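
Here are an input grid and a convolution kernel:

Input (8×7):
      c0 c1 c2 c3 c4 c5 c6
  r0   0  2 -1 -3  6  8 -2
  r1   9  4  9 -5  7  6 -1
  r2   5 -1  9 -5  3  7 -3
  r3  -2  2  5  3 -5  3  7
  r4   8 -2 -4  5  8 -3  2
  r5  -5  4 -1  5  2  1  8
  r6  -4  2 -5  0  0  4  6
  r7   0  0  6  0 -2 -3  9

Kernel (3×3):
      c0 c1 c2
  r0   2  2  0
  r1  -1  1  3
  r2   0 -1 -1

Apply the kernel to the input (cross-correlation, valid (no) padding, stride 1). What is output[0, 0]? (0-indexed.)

18

The receptive field on the input at this output position is [0 2 -1 / 9 4 9 / 5 -1 9]. Elementwise product with the kernel and sum: 0·2 + 2·2 + 9·-1 + 4·1 + 9·3 + -1·-1 + 9·-1.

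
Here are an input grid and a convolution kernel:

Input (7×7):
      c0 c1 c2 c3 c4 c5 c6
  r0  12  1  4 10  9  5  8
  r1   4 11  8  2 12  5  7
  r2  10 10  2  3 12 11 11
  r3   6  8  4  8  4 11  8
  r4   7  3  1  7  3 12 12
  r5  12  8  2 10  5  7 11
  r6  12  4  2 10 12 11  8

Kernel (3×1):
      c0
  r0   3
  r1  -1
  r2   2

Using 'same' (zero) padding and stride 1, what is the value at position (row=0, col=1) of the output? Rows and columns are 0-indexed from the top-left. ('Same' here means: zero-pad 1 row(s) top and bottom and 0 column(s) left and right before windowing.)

The receptive field on the zero-padded input at this output position is [0 / 1 / 11]. Elementwise product with the kernel and sum: 0·3 + 1·-1 + 11·2.

21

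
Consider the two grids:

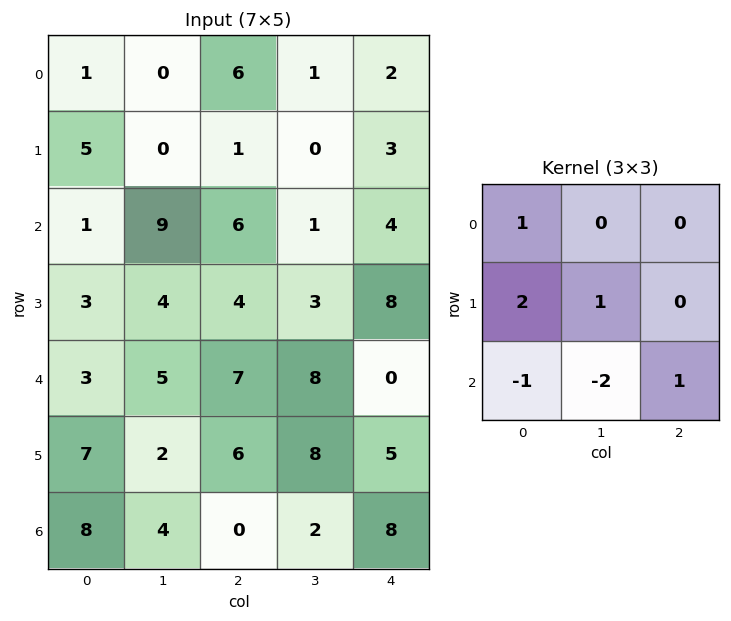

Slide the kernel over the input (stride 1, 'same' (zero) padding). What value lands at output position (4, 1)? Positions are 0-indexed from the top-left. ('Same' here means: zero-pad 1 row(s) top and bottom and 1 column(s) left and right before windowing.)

The receptive field on the zero-padded input at this output position is [3 4 4 / 3 5 7 / 7 2 6]. Elementwise product with the kernel and sum: 3·1 + 3·2 + 5·1 + 7·-1 + 2·-2 + 6·1.

9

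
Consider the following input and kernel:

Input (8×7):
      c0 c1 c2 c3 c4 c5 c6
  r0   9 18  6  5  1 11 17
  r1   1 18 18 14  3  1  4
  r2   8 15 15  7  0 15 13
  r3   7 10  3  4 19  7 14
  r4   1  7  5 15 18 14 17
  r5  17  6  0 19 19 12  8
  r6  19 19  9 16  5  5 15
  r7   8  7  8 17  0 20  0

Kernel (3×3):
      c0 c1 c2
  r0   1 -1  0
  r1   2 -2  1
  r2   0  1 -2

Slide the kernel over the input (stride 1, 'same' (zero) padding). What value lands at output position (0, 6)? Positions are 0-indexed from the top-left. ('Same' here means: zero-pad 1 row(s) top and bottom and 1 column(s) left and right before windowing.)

-8

The receptive field on the zero-padded input at this output position is [0 0 0 / 11 17 0 / 1 4 0]. Elementwise product with the kernel and sum: 0·1 + 0·-1 + 11·2 + 17·-2 + 0·1 + 4·1 + 0·-2.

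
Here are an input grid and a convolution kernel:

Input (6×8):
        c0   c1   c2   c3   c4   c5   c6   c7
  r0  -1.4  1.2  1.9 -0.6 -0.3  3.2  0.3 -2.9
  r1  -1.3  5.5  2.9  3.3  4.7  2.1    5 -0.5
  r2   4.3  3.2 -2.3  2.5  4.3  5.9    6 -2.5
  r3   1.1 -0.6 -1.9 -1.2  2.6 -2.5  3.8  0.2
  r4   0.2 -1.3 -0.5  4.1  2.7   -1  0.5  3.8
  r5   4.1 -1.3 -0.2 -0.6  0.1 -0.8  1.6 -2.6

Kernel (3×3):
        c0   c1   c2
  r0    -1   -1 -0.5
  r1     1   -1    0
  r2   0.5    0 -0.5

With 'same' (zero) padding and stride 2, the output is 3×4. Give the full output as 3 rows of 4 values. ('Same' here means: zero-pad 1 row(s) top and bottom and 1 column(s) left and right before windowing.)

Output[0,0]: The receptive field on the zero-padded input at this output position is [0 0 0 / 0 -1.4 1.2 / 0 -1.3 5.5]. Elementwise product with the kernel and sum: 0·-1 + 0·-1 + 0·-0.5 + 0·1 + -1.4·-1 + 0·0.5 + 5.5·-0.5.

-1.35 0.4 0.3 4.2
-5.45 -4.25 -10.2 -8.3
-0.35 1.95 1.35 -2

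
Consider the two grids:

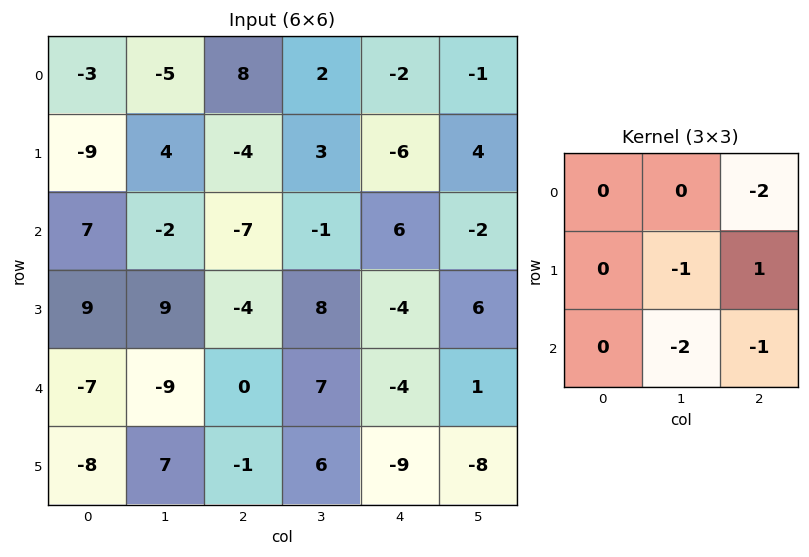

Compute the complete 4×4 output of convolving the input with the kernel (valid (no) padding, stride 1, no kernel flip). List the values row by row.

-13 18 -9 2
-11 0 7 -14
19 7 -34 21
4 -13 -6 19

Output[0,0]: The receptive field on the input at this output position is [-3 -5 8 / -9 4 -4 / 7 -2 -7]. Elementwise product with the kernel and sum: 8·-2 + 4·-1 + -4·1 + -2·-2 + -7·-1.
Output[0,1]: The receptive field on the input at this output position is [-5 8 2 / 4 -4 3 / -2 -7 -1]. Elementwise product with the kernel and sum: 2·-2 + -4·-1 + 3·1 + -7·-2 + -1·-1.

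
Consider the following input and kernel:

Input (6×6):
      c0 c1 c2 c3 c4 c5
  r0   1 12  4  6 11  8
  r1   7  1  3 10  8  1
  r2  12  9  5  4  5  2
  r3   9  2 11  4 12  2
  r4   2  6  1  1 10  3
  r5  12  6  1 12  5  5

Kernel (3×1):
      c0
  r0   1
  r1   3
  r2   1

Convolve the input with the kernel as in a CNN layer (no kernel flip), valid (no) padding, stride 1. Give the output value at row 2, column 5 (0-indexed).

11

The receptive field on the input at this output position is [2 / 2 / 3]. Elementwise product with the kernel and sum: 2·1 + 2·3 + 3·1.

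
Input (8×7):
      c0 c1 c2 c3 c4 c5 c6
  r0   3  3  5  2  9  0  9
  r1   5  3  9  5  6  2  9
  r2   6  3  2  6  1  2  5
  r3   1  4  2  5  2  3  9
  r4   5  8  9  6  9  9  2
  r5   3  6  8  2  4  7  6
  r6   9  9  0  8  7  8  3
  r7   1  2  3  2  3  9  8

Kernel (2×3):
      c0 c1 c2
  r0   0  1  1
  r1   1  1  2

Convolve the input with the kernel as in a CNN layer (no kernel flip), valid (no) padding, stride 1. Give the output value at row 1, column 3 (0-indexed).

19

The receptive field on the input at this output position is [5 6 2 / 6 1 2]. Elementwise product with the kernel and sum: 6·1 + 2·1 + 6·1 + 1·1 + 2·2.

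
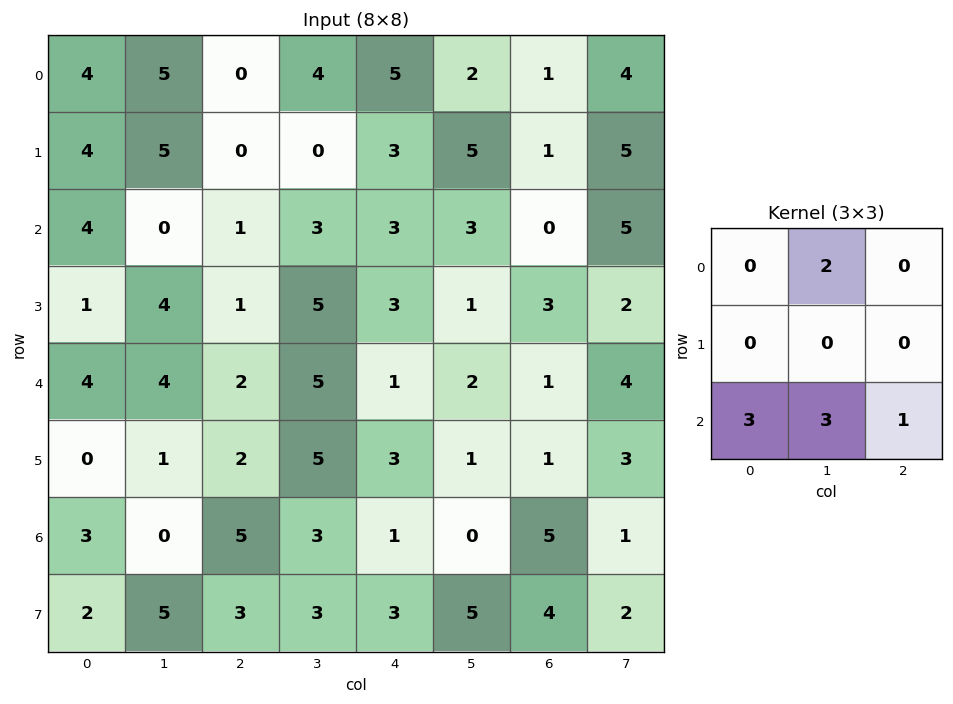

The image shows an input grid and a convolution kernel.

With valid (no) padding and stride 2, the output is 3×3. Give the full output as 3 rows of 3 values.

23 23 22
26 28 16
22 35 12

Output[0,0]: The receptive field on the input at this output position is [4 5 0 / 4 5 0 / 4 0 1]. Elementwise product with the kernel and sum: 5·2 + 4·3 + 0·3 + 1·1.
Output[0,1]: The receptive field on the input at this output position is [0 4 5 / 0 0 3 / 1 3 3]. Elementwise product with the kernel and sum: 4·2 + 1·3 + 3·3 + 3·1.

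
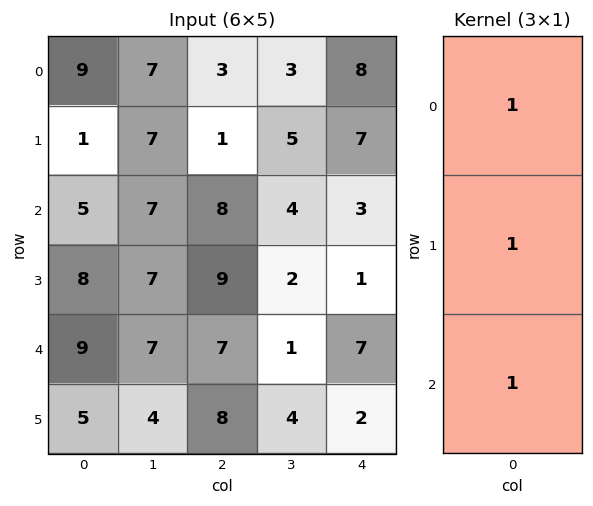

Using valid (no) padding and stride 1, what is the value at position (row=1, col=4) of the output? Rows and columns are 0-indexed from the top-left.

The receptive field on the input at this output position is [7 / 3 / 1]. Elementwise product with the kernel and sum: 7·1 + 3·1 + 1·1.

11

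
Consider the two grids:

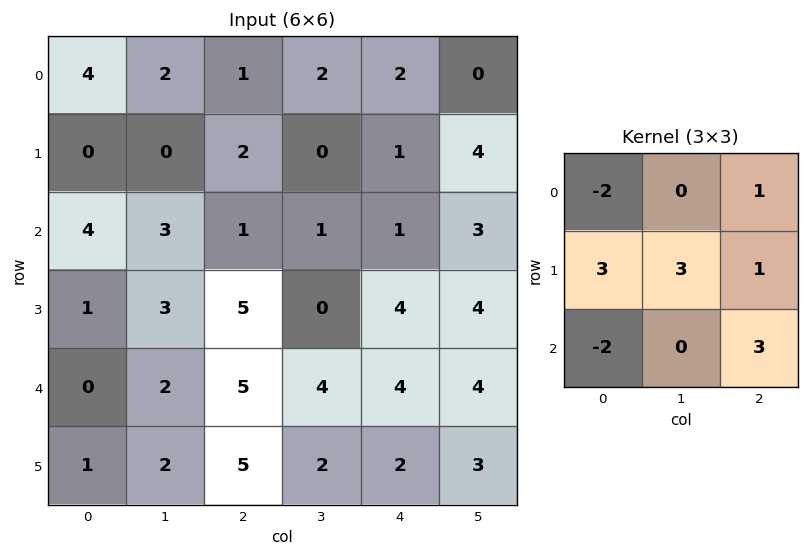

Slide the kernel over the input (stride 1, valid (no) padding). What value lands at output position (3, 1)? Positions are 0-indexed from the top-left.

The receptive field on the input at this output position is [3 5 0 / 2 5 4 / 2 5 2]. Elementwise product with the kernel and sum: 3·-2 + 0·1 + 2·3 + 5·3 + 4·1 + 2·-2 + 2·3.

21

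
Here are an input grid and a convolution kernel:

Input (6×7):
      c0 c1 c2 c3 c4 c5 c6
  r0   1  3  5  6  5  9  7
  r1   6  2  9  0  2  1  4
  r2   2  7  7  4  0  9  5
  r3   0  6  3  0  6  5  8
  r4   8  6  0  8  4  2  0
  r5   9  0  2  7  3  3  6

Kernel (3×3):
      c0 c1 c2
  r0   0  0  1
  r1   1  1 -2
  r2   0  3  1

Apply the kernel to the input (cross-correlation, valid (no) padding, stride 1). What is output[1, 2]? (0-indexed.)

19

The receptive field on the input at this output position is [9 0 2 / 7 4 0 / 3 0 6]. Elementwise product with the kernel and sum: 2·1 + 7·1 + 4·1 + 0·-2 + 0·3 + 6·1.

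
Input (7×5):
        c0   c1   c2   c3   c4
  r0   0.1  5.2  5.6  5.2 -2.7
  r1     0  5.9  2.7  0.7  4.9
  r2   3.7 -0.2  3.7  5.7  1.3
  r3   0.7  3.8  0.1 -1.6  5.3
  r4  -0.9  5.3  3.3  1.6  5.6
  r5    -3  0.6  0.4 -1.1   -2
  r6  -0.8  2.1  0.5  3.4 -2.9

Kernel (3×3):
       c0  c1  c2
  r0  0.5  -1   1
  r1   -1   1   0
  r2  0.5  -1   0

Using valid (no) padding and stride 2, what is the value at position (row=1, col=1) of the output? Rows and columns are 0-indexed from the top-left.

-4.2

The receptive field on the input at this output position is [3.7 5.7 1.3 / 0.1 -1.6 5.3 / 3.3 1.6 5.6]. Elementwise product with the kernel and sum: 3.7·0.5 + 5.7·-1 + 1.3·1 + 0.1·-1 + -1.6·1 + 3.3·0.5 + 1.6·-1.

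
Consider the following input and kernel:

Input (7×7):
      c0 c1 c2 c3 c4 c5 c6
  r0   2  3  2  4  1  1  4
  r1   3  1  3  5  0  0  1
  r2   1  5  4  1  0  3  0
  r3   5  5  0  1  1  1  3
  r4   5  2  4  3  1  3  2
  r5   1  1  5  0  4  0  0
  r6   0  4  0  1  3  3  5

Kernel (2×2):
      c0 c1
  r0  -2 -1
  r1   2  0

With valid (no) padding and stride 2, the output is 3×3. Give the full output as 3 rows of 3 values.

-1 -2 -3
3 -9 -1
-10 -1 3

Output[0,0]: The receptive field on the input at this output position is [2 3 / 3 1]. Elementwise product with the kernel and sum: 2·-2 + 3·-1 + 3·2.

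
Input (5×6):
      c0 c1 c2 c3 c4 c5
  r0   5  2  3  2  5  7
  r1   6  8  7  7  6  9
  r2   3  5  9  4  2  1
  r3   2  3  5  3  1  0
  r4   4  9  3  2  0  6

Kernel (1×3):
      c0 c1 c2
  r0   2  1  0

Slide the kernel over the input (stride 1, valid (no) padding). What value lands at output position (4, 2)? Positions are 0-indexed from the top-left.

The receptive field on the input at this output position is [3 2 0]. Elementwise product with the kernel and sum: 3·2 + 2·1.

8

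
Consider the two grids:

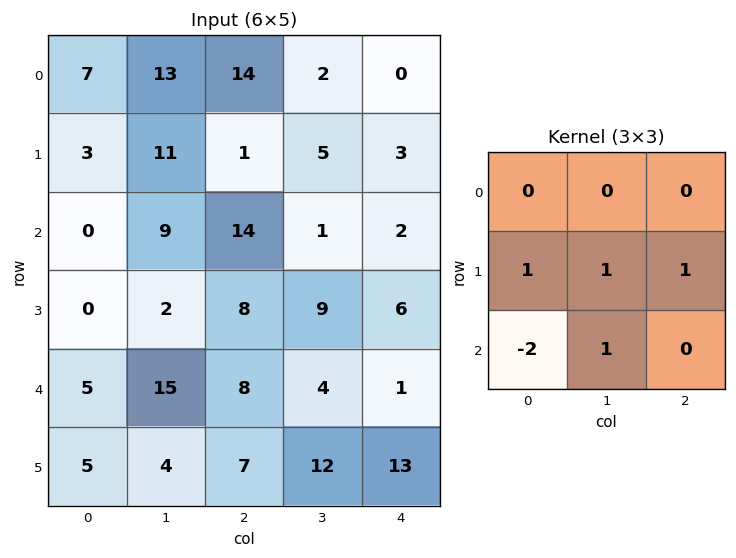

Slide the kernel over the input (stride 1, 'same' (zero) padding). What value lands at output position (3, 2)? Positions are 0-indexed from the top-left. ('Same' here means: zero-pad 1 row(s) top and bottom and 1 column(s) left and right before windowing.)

-3

The receptive field on the zero-padded input at this output position is [9 14 1 / 2 8 9 / 15 8 4]. Elementwise product with the kernel and sum: 2·1 + 8·1 + 9·1 + 15·-2 + 8·1.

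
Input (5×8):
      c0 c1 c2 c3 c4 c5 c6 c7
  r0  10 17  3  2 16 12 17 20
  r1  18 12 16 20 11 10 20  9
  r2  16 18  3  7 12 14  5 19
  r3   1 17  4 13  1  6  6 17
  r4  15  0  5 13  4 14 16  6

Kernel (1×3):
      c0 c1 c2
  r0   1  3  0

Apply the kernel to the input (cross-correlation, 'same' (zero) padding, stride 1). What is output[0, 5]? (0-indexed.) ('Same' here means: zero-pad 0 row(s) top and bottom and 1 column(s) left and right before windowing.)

The receptive field on the zero-padded input at this output position is [16 12 17]. Elementwise product with the kernel and sum: 16·1 + 12·3.

52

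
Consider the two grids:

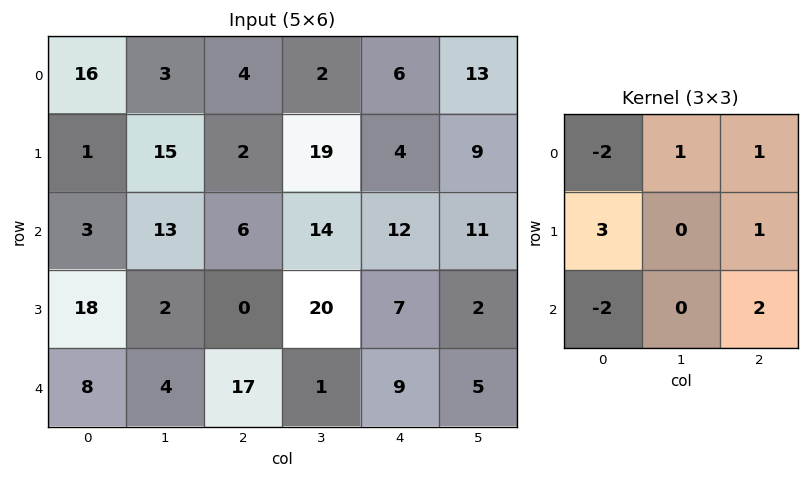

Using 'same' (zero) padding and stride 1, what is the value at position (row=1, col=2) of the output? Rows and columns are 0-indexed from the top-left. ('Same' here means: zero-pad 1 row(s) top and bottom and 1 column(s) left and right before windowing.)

66

The receptive field on the zero-padded input at this output position is [3 4 2 / 15 2 19 / 13 6 14]. Elementwise product with the kernel and sum: 3·-2 + 4·1 + 2·1 + 15·3 + 19·1 + 13·-2 + 14·2.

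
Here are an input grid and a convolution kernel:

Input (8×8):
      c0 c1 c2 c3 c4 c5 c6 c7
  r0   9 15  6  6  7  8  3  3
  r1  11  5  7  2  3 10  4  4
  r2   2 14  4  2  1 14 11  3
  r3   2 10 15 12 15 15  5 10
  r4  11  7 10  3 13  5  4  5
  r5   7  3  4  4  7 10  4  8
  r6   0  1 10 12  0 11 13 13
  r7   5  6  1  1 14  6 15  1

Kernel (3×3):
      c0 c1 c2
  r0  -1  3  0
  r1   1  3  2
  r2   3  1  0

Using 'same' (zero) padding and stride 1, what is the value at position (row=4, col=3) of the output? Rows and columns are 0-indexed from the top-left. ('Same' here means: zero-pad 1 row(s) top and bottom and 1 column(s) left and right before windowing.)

The receptive field on the zero-padded input at this output position is [15 12 15 / 10 3 13 / 4 4 7]. Elementwise product with the kernel and sum: 15·-1 + 12·3 + 10·1 + 3·3 + 13·2 + 4·3 + 4·1.

82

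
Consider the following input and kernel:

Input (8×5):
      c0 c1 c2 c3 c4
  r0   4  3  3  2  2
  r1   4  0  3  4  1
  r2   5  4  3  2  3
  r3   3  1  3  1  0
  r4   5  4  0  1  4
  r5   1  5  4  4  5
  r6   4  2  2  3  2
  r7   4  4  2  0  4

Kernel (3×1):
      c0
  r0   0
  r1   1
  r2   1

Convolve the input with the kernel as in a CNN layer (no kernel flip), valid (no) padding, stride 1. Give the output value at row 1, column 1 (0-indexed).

The receptive field on the input at this output position is [0 / 4 / 1]. Elementwise product with the kernel and sum: 4·1 + 1·1.

5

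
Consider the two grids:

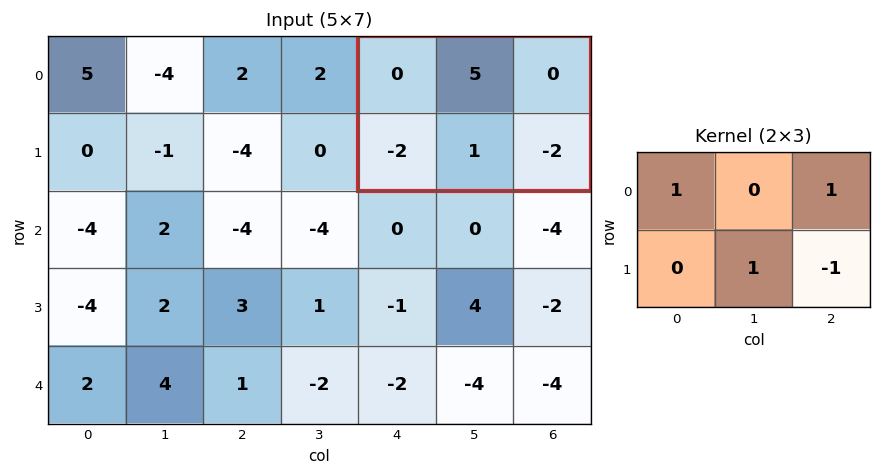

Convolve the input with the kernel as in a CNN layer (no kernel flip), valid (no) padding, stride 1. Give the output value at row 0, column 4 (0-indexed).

3

The receptive field on the input at this output position is [0 5 0 / -2 1 -2]. Elementwise product with the kernel and sum: 0·1 + 0·1 + 1·1 + -2·-1.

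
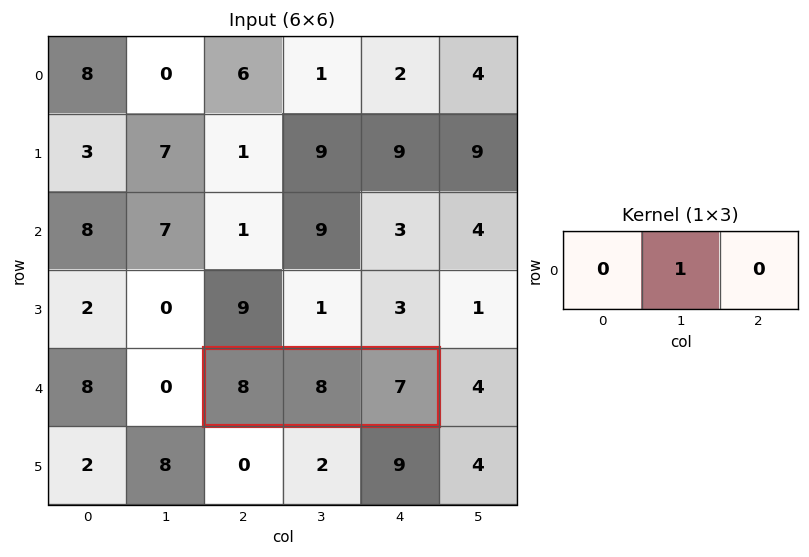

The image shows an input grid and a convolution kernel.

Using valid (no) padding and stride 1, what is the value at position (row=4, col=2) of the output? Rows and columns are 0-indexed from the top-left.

8

The receptive field on the input at this output position is [8 8 7]. Elementwise product with the kernel and sum: 8·1.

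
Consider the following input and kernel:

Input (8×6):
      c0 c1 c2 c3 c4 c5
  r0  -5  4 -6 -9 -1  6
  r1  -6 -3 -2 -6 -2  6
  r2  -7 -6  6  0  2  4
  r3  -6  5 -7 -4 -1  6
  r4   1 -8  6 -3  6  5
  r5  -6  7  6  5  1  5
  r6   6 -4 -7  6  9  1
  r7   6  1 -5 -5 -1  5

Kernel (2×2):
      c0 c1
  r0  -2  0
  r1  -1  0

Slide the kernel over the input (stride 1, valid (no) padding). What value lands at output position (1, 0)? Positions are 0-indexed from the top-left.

The receptive field on the input at this output position is [-6 -3 / -7 -6]. Elementwise product with the kernel and sum: -6·-2 + -7·-1.

19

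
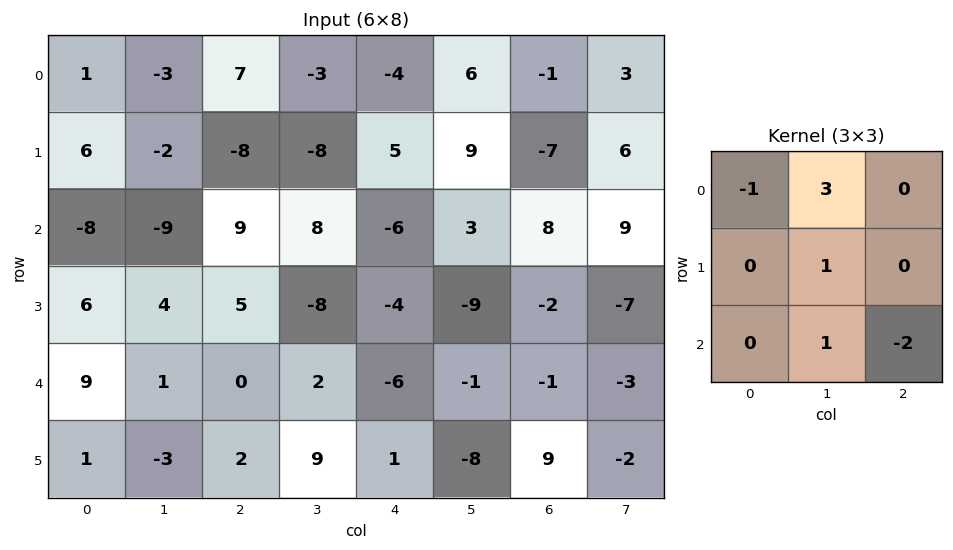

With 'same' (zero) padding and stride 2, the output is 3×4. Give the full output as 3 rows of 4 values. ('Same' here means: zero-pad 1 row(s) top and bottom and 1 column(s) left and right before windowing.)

Output[0,0]: The receptive field on the zero-padded input at this output position is [0 0 0 / 0 1 -3 / 0 6 -2]. Elementwise product with the kernel and sum: 0·-1 + 0·3 + 1·1 + 6·1 + -2·-2.

11 15 -17 -20
8 8 31 -10
34 -5 7 15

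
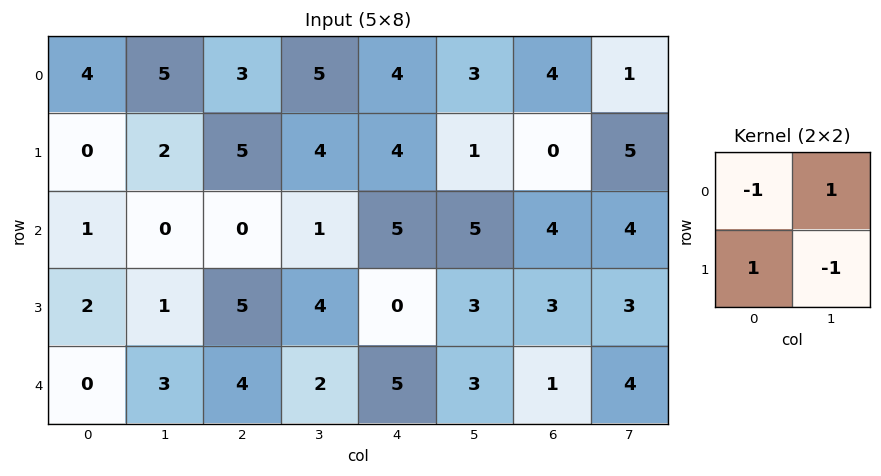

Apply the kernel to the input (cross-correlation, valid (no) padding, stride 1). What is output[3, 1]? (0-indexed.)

3

The receptive field on the input at this output position is [1 5 / 3 4]. Elementwise product with the kernel and sum: 1·-1 + 5·1 + 3·1 + 4·-1.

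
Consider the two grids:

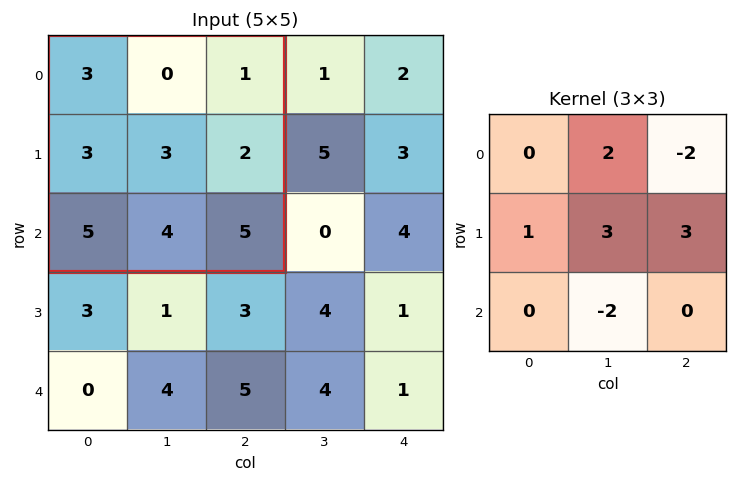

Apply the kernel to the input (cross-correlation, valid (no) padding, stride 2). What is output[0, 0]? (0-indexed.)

8

The receptive field on the input at this output position is [3 0 1 / 3 3 2 / 5 4 5]. Elementwise product with the kernel and sum: 0·2 + 1·-2 + 3·1 + 3·3 + 2·3 + 4·-2.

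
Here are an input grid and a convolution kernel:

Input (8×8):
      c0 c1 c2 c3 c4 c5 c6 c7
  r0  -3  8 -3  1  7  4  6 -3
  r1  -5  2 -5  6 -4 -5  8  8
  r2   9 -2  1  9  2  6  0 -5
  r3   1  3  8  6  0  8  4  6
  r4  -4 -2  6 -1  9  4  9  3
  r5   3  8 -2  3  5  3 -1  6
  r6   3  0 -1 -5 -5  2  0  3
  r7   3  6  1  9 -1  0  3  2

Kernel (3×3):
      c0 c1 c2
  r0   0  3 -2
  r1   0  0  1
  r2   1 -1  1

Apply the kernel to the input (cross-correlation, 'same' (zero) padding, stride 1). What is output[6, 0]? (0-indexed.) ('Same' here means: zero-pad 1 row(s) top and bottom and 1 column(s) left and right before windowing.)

-4

The receptive field on the zero-padded input at this output position is [0 3 8 / 0 3 0 / 0 3 6]. Elementwise product with the kernel and sum: 3·3 + 8·-2 + 0·1 + 0·1 + 3·-1 + 6·1.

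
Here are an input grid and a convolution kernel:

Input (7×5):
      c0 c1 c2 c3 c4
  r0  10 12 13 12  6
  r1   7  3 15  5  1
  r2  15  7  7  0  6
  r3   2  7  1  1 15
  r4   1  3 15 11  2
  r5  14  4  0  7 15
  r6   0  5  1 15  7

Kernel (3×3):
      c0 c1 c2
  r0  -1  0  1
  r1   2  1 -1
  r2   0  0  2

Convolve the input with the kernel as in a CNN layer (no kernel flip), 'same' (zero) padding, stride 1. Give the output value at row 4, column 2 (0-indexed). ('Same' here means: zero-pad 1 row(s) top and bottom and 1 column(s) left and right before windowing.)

18

The receptive field on the zero-padded input at this output position is [7 1 1 / 3 15 11 / 4 0 7]. Elementwise product with the kernel and sum: 7·-1 + 1·1 + 3·2 + 15·1 + 11·-1 + 7·2.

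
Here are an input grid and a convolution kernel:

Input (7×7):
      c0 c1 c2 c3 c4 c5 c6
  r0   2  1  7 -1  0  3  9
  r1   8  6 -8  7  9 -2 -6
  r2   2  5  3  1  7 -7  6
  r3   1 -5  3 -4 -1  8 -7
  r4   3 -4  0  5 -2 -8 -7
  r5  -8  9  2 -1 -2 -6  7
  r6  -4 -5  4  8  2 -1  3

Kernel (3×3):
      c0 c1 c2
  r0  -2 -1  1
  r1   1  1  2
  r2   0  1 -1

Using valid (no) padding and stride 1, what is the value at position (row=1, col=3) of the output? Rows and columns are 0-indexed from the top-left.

The receptive field on the input at this output position is [7 9 -2 / 1 7 -7 / -4 -1 8]. Elementwise product with the kernel and sum: 7·-2 + 9·-1 + -2·1 + 1·1 + 7·1 + -7·2 + -1·1 + 8·-1.

-40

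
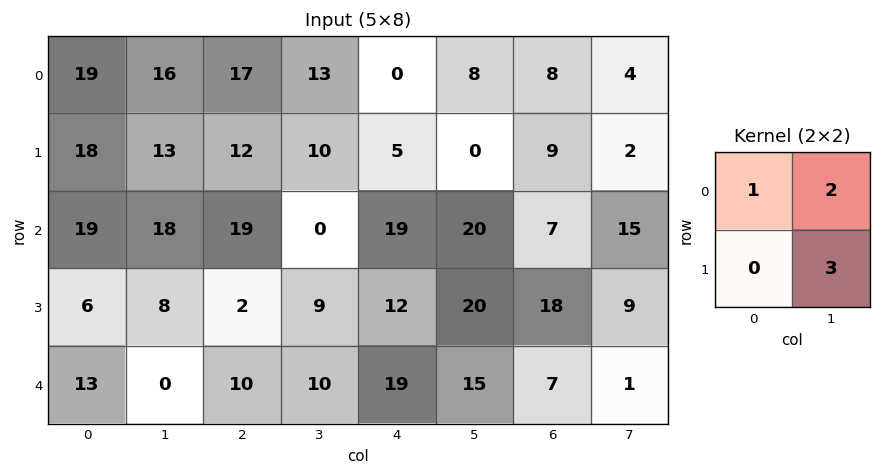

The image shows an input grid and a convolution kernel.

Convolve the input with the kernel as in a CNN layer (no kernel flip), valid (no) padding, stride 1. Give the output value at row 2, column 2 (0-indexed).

46

The receptive field on the input at this output position is [19 0 / 2 9]. Elementwise product with the kernel and sum: 19·1 + 0·2 + 9·3.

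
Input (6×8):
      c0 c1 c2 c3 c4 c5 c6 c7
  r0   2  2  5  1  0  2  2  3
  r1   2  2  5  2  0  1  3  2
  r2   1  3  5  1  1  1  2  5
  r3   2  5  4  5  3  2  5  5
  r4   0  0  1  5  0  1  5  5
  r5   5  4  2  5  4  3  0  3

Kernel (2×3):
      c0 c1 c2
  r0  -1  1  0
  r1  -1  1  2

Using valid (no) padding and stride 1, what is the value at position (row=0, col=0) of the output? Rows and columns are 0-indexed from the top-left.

10

The receptive field on the input at this output position is [2 2 5 / 2 2 5]. Elementwise product with the kernel and sum: 2·-1 + 2·1 + 2·-1 + 2·1 + 5·2.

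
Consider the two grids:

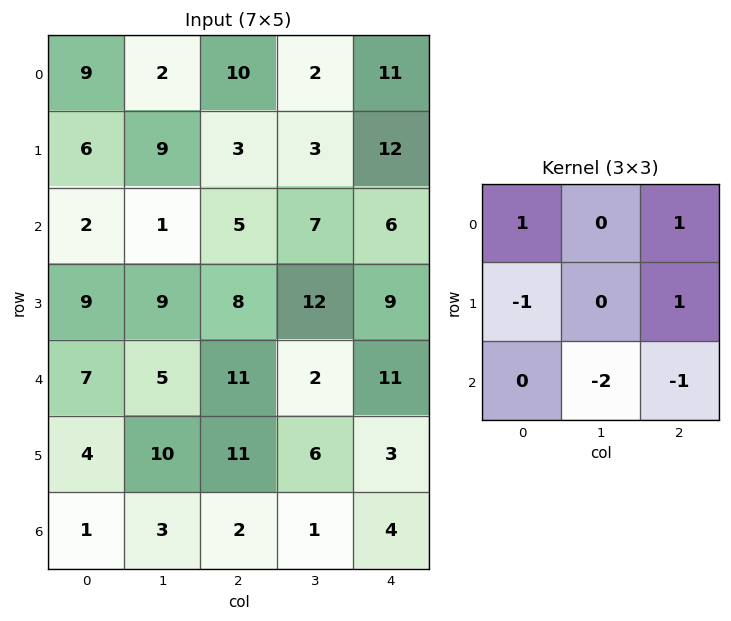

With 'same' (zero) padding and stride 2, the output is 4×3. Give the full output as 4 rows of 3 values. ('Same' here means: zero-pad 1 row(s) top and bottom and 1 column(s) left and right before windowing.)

Output[0,0]: The receptive field on the zero-padded input at this output position is [0 0 0 / 0 9 2 / 0 6 9]. Elementwise product with the kernel and sum: 0·1 + 0·1 + 0·-1 + 2·1 + 6·-2 + 9·-1.
Output[0,1]: The receptive field on the zero-padded input at this output position is [0 0 0 / 2 10 2 / 9 3 3]. Elementwise product with the kernel and sum: 0·1 + 0·1 + 2·-1 + 2·1 + 3·-2 + 3·-1.

-19 -9 -26
-17 -10 -22
-4 -10 4
13 14 5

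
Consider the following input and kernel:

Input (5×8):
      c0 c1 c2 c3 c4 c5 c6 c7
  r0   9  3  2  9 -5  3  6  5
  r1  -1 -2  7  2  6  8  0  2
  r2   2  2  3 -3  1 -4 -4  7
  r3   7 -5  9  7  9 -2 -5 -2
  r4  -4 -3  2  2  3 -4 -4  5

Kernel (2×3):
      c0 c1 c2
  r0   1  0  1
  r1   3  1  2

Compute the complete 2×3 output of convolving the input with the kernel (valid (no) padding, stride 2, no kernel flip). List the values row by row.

20 32 27
39 56 12

Output[0,0]: The receptive field on the input at this output position is [9 3 2 / -1 -2 7]. Elementwise product with the kernel and sum: 9·1 + 2·1 + -1·3 + -2·1 + 7·2.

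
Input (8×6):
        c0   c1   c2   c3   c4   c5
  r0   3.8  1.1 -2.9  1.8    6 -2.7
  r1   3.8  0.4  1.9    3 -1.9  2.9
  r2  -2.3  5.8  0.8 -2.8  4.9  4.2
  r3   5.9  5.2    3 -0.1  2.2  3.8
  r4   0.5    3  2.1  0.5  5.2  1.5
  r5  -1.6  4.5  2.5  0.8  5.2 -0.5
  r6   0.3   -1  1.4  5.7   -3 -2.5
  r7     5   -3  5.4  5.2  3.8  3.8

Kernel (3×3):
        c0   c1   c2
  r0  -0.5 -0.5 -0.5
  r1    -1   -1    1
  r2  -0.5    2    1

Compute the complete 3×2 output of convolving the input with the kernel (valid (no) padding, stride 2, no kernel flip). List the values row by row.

Output[0,0]: The receptive field on the input at this output position is [3.8 1.1 -2.9 / 3.8 0.4 1.9 / -2.3 5.8 0.8]. Elementwise product with the kernel and sum: 3.8·-0.5 + 1.1·-0.5 + -2.9·-0.5 + 3.8·-1 + 0.4·-1 + 1.9·1 + -2.3·-0.5 + 5.8·2 + 0.8·1.
Output[0,1]: The receptive field on the input at this output position is [-2.9 1.8 6 / 1.9 3 -1.9 / 0.8 -2.8 4.9]. Elementwise product with the kernel and sum: -2.9·-0.5 + 1.8·-0.5 + 6·-0.5 + 1.9·-1 + 3·-1 + -1.9·1 + 0.8·-0.5 + -2.8·2 + 4.9·1.

10.25 -10.35
-2.4 3
-3.95 5.7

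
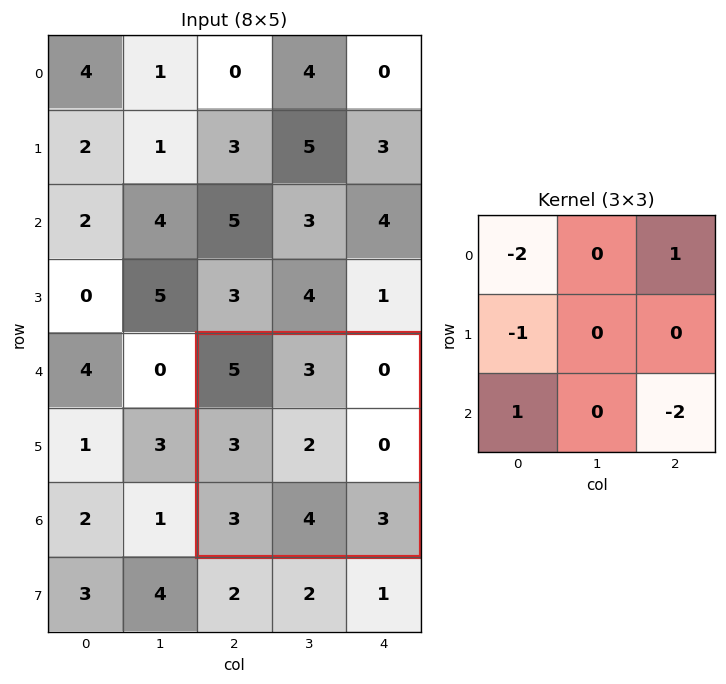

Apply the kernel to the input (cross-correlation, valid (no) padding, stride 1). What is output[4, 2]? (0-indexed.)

-16

The receptive field on the input at this output position is [5 3 0 / 3 2 0 / 3 4 3]. Elementwise product with the kernel and sum: 5·-2 + 0·1 + 3·-1 + 3·1 + 3·-2.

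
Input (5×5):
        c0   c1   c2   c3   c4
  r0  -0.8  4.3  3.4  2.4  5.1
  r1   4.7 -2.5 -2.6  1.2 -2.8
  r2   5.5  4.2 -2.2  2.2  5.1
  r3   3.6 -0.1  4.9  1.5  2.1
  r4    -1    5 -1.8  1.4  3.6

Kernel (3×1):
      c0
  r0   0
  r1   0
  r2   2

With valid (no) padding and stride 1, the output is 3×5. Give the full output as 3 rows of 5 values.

Output[0,0]: The receptive field on the input at this output position is [-0.8 / 4.7 / 5.5]. Elementwise product with the kernel and sum: 5.5·2.
Output[0,1]: The receptive field on the input at this output position is [4.3 / -2.5 / 4.2]. Elementwise product with the kernel and sum: 4.2·2.

11 8.4 -4.4 4.4 10.2
7.2 -0.2 9.8 3 4.2
-2 10 -3.6 2.8 7.2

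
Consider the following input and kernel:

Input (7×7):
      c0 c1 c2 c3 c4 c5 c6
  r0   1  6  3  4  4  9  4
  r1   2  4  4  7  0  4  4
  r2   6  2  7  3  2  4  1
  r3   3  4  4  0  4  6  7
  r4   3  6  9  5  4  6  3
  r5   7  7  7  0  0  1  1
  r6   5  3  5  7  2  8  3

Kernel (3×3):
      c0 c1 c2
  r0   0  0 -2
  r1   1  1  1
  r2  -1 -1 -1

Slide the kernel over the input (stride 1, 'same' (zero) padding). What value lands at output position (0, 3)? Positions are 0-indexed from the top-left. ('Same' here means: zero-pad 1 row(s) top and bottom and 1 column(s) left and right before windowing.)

The receptive field on the zero-padded input at this output position is [0 0 0 / 3 4 4 / 4 7 0]. Elementwise product with the kernel and sum: 0·-2 + 3·1 + 4·1 + 4·1 + 4·-1 + 7·-1 + 0·-1.

0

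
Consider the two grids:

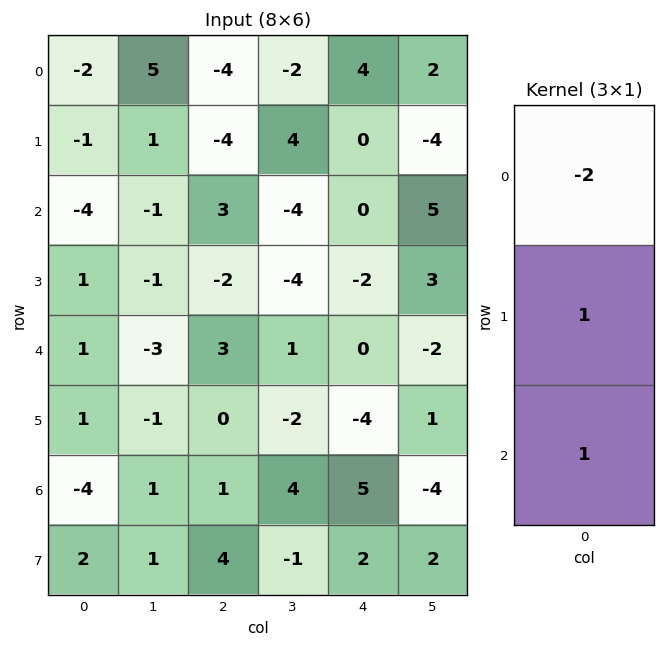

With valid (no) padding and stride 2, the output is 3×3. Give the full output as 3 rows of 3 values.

-1 7 -8
10 -5 -2
-5 -5 1

Output[0,0]: The receptive field on the input at this output position is [-2 / -1 / -4]. Elementwise product with the kernel and sum: -2·-2 + -1·1 + -4·1.
Output[0,1]: The receptive field on the input at this output position is [-4 / -4 / 3]. Elementwise product with the kernel and sum: -4·-2 + -4·1 + 3·1.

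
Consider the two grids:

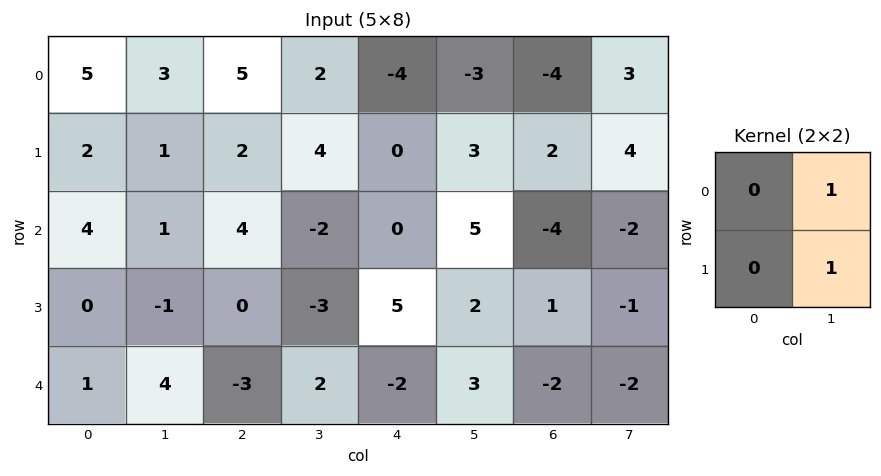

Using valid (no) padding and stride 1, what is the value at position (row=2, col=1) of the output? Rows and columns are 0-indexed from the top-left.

The receptive field on the input at this output position is [1 4 / -1 0]. Elementwise product with the kernel and sum: 4·1 + 0·1.

4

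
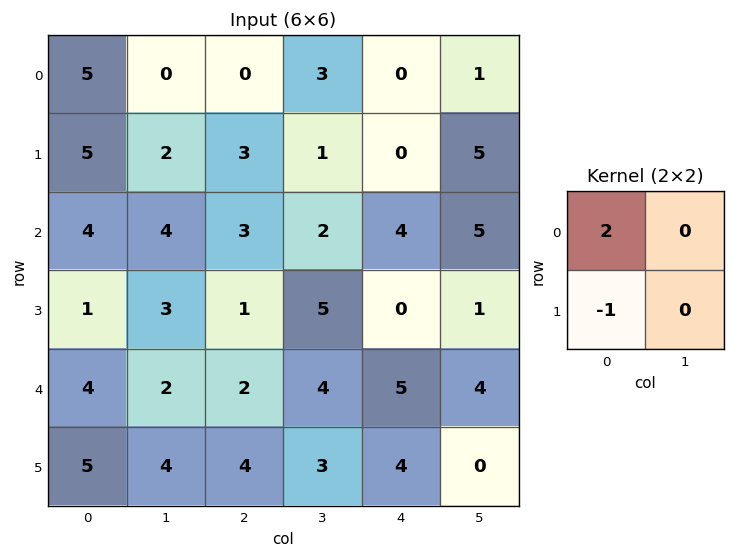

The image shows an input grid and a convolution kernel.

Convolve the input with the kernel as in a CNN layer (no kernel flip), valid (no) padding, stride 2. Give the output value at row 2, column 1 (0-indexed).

The receptive field on the input at this output position is [2 4 / 4 3]. Elementwise product with the kernel and sum: 2·2 + 4·-1.

0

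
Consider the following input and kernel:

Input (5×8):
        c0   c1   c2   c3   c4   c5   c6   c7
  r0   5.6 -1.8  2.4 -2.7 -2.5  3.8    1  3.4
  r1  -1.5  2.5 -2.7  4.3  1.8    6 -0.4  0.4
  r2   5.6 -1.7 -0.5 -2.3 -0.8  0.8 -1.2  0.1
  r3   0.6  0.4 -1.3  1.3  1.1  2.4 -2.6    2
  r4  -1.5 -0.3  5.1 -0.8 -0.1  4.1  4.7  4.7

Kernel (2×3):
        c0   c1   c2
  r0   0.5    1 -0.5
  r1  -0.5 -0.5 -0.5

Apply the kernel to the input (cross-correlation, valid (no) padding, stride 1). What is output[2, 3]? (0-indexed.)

-4.75

The receptive field on the input at this output position is [-2.3 -0.8 0.8 / 1.3 1.1 2.4]. Elementwise product with the kernel and sum: -2.3·0.5 + -0.8·1 + 0.8·-0.5 + 1.3·-0.5 + 1.1·-0.5 + 2.4·-0.5.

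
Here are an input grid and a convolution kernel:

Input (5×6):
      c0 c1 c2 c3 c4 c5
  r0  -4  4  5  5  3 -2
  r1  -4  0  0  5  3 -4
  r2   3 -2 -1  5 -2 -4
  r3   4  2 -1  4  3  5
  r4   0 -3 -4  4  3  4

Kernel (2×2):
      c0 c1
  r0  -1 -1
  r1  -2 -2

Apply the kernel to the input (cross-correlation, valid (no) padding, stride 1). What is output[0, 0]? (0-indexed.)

8

The receptive field on the input at this output position is [-4 4 / -4 0]. Elementwise product with the kernel and sum: -4·-1 + 4·-1 + -4·-2 + 0·-2.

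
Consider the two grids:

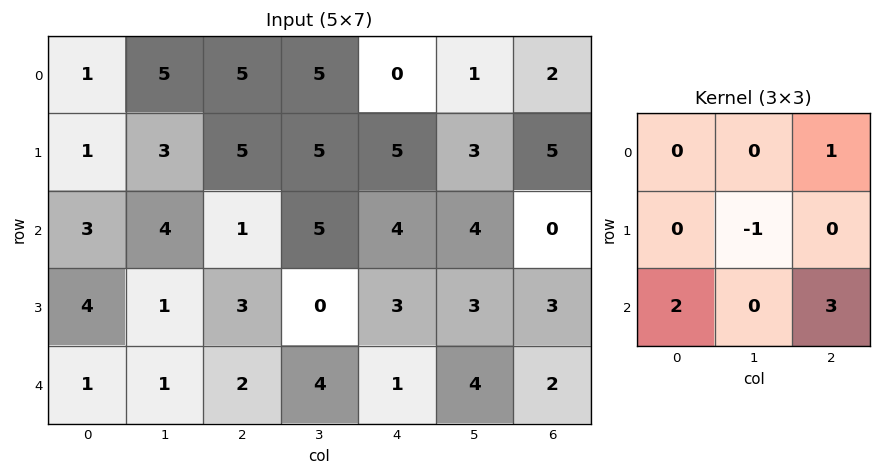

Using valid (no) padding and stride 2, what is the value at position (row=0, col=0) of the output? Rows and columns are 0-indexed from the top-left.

11

The receptive field on the input at this output position is [1 5 5 / 1 3 5 / 3 4 1]. Elementwise product with the kernel and sum: 5·1 + 3·-1 + 3·2 + 1·3.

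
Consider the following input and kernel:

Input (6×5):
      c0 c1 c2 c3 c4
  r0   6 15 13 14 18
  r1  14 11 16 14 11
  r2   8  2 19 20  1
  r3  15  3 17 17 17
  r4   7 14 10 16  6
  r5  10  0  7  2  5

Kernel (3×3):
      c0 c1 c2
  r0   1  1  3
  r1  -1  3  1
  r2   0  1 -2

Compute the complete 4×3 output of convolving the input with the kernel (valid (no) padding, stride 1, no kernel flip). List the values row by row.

Output[0,0]: The receptive field on the input at this output position is [6 15 13 / 14 11 16 / 8 2 19]. Elementwise product with the kernel and sum: 6·1 + 15·1 + 13·3 + 14·-1 + 11·3 + 16·1 + 2·1 + 19·-2.

59 100 136
59 127 88
72 124 97
100 106 121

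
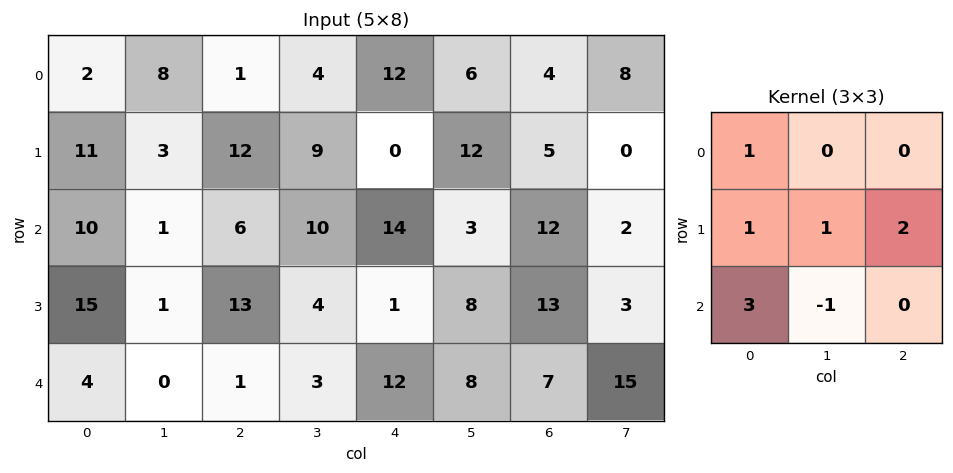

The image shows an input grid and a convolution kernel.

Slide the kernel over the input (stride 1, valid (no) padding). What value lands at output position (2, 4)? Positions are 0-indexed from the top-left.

77

The receptive field on the input at this output position is [14 3 12 / 1 8 13 / 12 8 7]. Elementwise product with the kernel and sum: 14·1 + 1·1 + 8·1 + 13·2 + 12·3 + 8·-1.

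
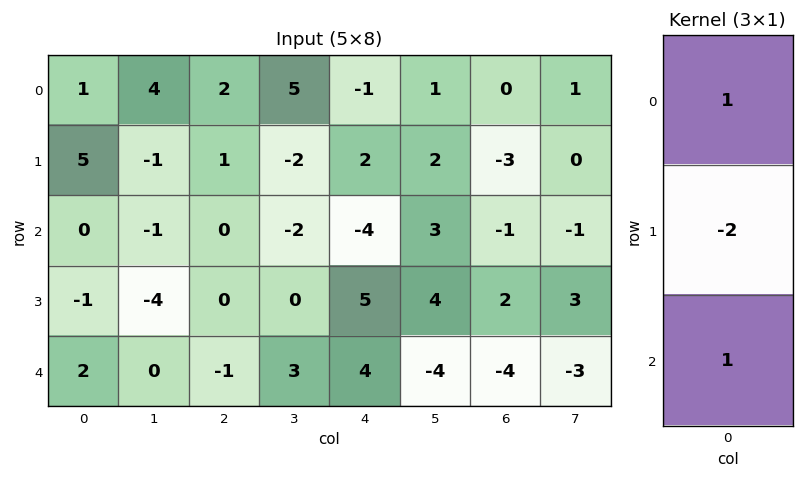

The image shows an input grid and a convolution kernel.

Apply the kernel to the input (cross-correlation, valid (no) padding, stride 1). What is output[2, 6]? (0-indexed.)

-9

The receptive field on the input at this output position is [-1 / 2 / -4]. Elementwise product with the kernel and sum: -1·1 + 2·-2 + -4·1.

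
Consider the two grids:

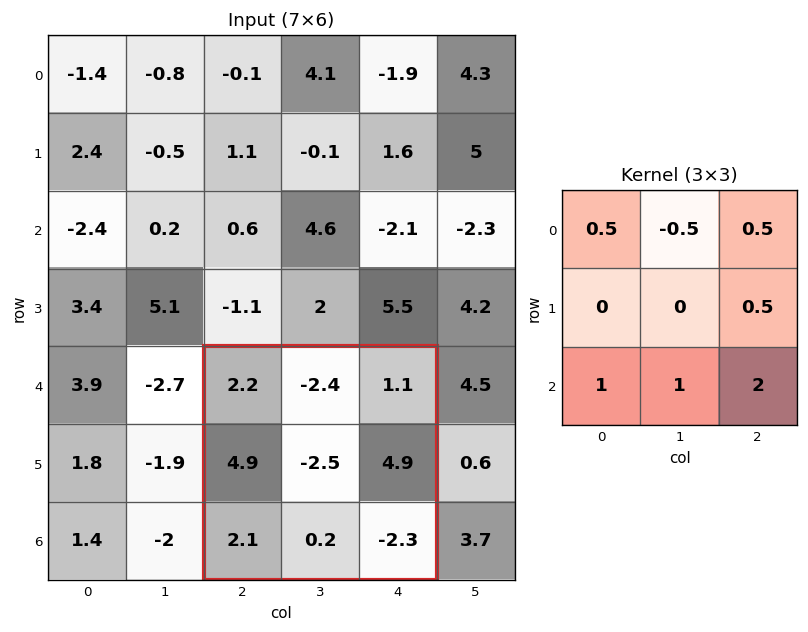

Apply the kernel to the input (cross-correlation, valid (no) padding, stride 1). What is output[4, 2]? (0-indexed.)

3

The receptive field on the input at this output position is [2.2 -2.4 1.1 / 4.9 -2.5 4.9 / 2.1 0.2 -2.3]. Elementwise product with the kernel and sum: 2.2·0.5 + -2.4·-0.5 + 1.1·0.5 + 4.9·0.5 + 2.1·1 + 0.2·1 + -2.3·2.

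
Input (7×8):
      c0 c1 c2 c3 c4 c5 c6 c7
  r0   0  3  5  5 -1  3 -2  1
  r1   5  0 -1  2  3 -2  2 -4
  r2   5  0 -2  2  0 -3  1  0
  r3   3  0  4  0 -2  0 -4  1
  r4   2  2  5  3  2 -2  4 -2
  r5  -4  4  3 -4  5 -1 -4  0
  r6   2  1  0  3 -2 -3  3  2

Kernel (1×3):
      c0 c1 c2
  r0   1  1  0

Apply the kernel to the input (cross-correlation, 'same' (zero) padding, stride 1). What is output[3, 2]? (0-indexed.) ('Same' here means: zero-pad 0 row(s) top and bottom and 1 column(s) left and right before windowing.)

The receptive field on the zero-padded input at this output position is [0 4 0]. Elementwise product with the kernel and sum: 0·1 + 4·1.

4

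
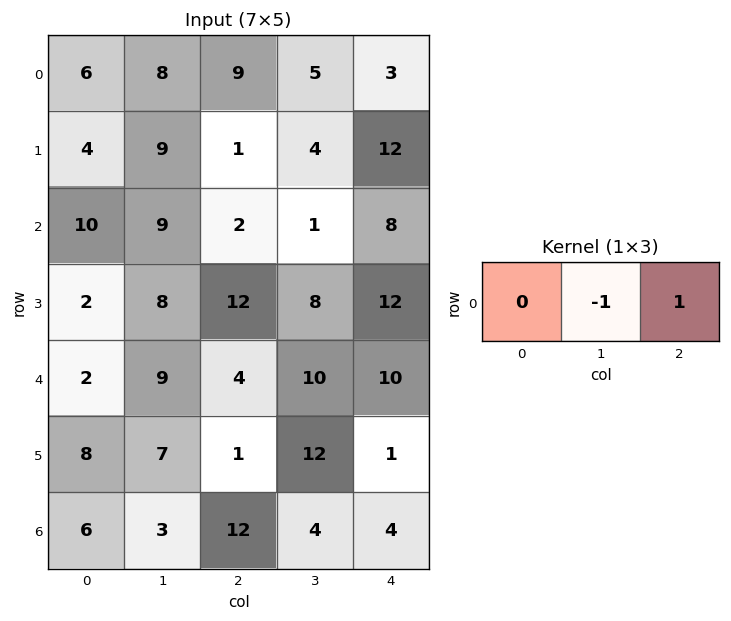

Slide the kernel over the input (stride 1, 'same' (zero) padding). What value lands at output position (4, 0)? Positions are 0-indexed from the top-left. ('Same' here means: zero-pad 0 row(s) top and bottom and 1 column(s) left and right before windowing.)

The receptive field on the zero-padded input at this output position is [0 2 9]. Elementwise product with the kernel and sum: 2·-1 + 9·1.

7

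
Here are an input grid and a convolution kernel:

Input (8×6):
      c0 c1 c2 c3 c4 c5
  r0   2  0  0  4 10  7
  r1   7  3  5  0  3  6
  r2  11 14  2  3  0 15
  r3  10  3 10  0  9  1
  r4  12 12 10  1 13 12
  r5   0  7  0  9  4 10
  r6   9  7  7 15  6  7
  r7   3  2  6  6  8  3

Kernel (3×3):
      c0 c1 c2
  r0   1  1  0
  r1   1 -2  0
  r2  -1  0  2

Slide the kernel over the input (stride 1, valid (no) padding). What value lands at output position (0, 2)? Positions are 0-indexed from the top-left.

The receptive field on the input at this output position is [0 4 10 / 5 0 3 / 2 3 0]. Elementwise product with the kernel and sum: 0·1 + 4·1 + 5·1 + 0·-2 + 2·-1 + 0·2.

7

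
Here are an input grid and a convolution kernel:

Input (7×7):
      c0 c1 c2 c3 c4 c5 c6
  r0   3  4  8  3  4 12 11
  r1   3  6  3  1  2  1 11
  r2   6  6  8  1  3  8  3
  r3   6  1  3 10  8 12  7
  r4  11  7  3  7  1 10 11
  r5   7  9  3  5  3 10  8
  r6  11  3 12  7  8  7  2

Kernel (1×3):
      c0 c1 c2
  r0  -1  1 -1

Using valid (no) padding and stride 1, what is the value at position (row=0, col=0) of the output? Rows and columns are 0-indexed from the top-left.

-7

The receptive field on the input at this output position is [3 4 8]. Elementwise product with the kernel and sum: 3·-1 + 4·1 + 8·-1.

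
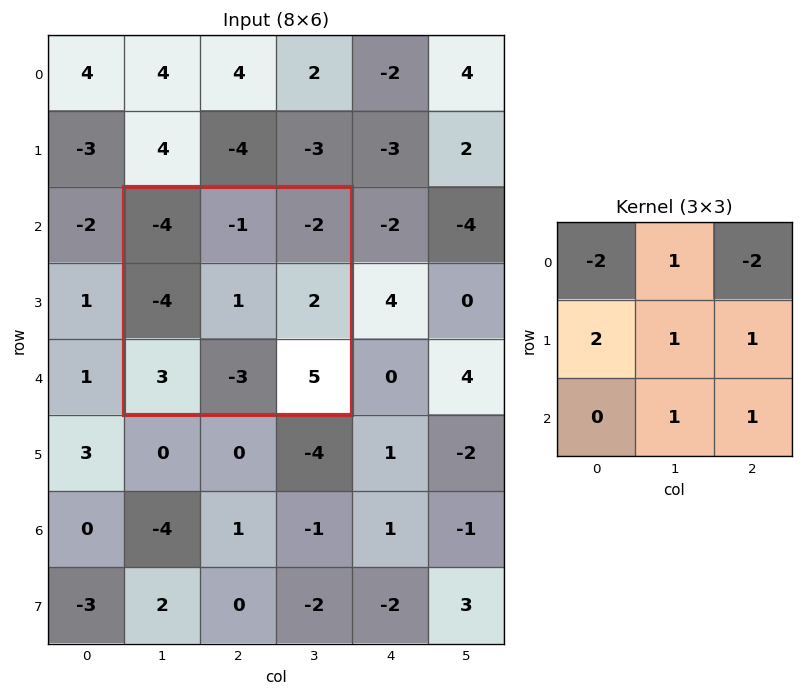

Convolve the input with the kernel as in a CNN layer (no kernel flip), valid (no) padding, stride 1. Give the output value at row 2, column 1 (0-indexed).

The receptive field on the input at this output position is [-4 -1 -2 / -4 1 2 / 3 -3 5]. Elementwise product with the kernel and sum: -4·-2 + -1·1 + -2·-2 + -4·2 + 1·1 + 2·1 + -3·1 + 5·1.

8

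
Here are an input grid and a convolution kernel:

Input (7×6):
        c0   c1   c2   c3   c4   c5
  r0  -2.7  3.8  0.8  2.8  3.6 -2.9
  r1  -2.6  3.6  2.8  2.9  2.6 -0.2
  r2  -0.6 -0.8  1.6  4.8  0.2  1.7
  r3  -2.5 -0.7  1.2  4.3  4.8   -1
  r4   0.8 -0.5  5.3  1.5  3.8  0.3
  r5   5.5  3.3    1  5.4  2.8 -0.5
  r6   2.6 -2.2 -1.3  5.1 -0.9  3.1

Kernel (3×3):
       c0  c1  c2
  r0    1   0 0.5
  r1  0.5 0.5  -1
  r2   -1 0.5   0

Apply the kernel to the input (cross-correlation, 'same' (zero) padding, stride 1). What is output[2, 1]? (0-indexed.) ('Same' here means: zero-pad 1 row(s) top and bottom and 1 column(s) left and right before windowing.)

-1.35

The receptive field on the zero-padded input at this output position is [-2.6 3.6 2.8 / -0.6 -0.8 1.6 / -2.5 -0.7 1.2]. Elementwise product with the kernel and sum: -2.6·1 + 2.8·0.5 + -0.6·0.5 + -0.8·0.5 + 1.6·-1 + -2.5·-1 + -0.7·0.5.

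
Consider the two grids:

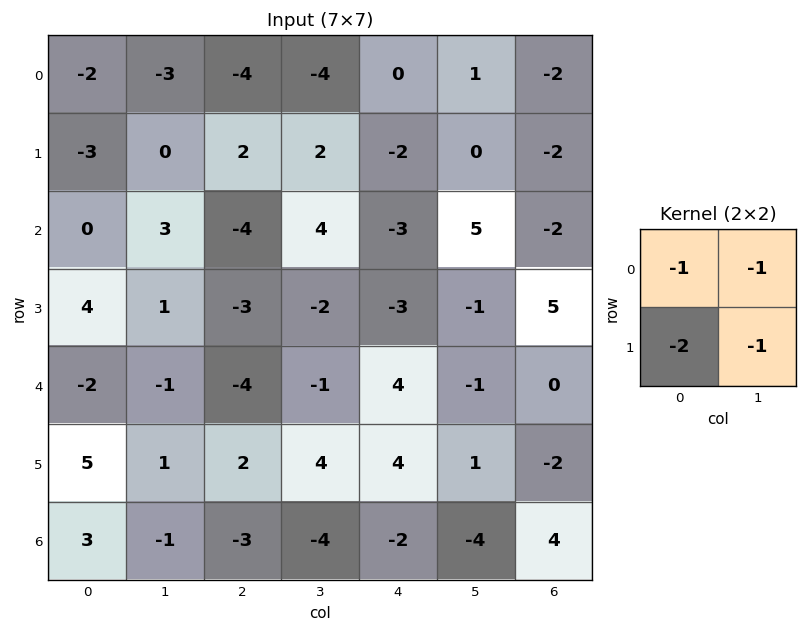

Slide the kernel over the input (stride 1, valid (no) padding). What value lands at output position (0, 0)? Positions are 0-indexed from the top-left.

The receptive field on the input at this output position is [-2 -3 / -3 0]. Elementwise product with the kernel and sum: -2·-1 + -3·-1 + -3·-2 + 0·-1.

11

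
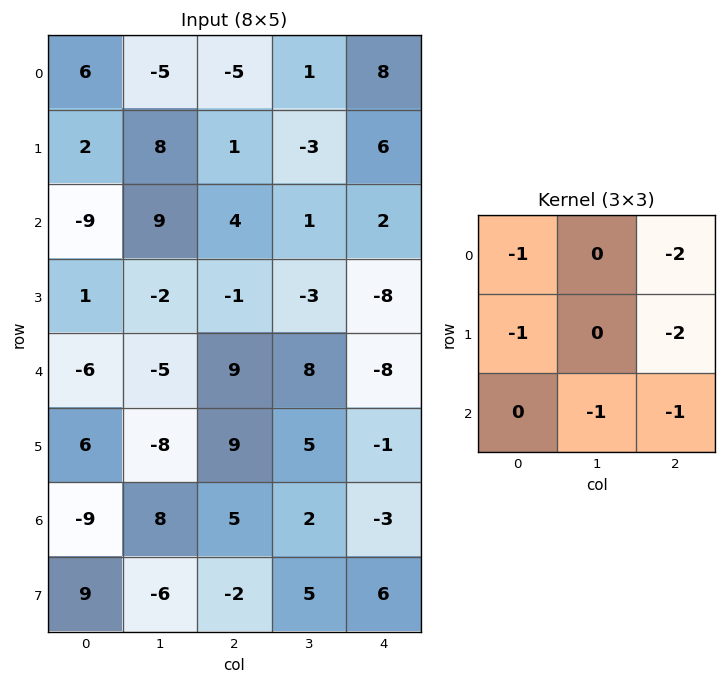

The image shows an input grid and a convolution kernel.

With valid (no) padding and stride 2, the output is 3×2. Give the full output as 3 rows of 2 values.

-13 -27
-2 9
-49 1

Output[0,0]: The receptive field on the input at this output position is [6 -5 -5 / 2 8 1 / -9 9 4]. Elementwise product with the kernel and sum: 6·-1 + -5·-2 + 2·-1 + 1·-2 + 9·-1 + 4·-1.
Output[0,1]: The receptive field on the input at this output position is [-5 1 8 / 1 -3 6 / 4 1 2]. Elementwise product with the kernel and sum: -5·-1 + 8·-2 + 1·-1 + 6·-2 + 1·-1 + 2·-1.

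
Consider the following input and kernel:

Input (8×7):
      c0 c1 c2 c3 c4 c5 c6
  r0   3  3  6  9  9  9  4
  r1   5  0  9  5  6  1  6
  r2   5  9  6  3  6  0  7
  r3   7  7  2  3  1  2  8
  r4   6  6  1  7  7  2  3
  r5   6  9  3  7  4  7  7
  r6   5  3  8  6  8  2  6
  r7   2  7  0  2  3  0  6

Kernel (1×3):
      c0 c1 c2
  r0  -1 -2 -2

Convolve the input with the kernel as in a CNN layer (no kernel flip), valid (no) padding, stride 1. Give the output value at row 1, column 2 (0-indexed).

The receptive field on the input at this output position is [9 5 6]. Elementwise product with the kernel and sum: 9·-1 + 5·-2 + 6·-2.

-31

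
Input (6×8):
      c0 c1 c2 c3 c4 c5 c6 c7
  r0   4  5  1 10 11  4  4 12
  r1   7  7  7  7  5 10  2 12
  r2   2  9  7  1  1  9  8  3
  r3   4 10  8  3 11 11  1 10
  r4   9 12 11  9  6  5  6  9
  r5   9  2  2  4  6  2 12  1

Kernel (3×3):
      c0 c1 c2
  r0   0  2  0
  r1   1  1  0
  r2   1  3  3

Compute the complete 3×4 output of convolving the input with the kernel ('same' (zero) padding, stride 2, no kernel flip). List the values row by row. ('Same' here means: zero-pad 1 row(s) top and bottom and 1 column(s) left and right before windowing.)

46 55 73 60
58 73 81 65
50 59 65 54

Output[0,0]: The receptive field on the zero-padded input at this output position is [0 0 0 / 0 4 5 / 0 7 7]. Elementwise product with the kernel and sum: 0·2 + 0·1 + 4·1 + 0·1 + 7·3 + 7·3.
Output[0,1]: The receptive field on the zero-padded input at this output position is [0 0 0 / 5 1 10 / 7 7 7]. Elementwise product with the kernel and sum: 0·2 + 5·1 + 1·1 + 7·1 + 7·3 + 7·3.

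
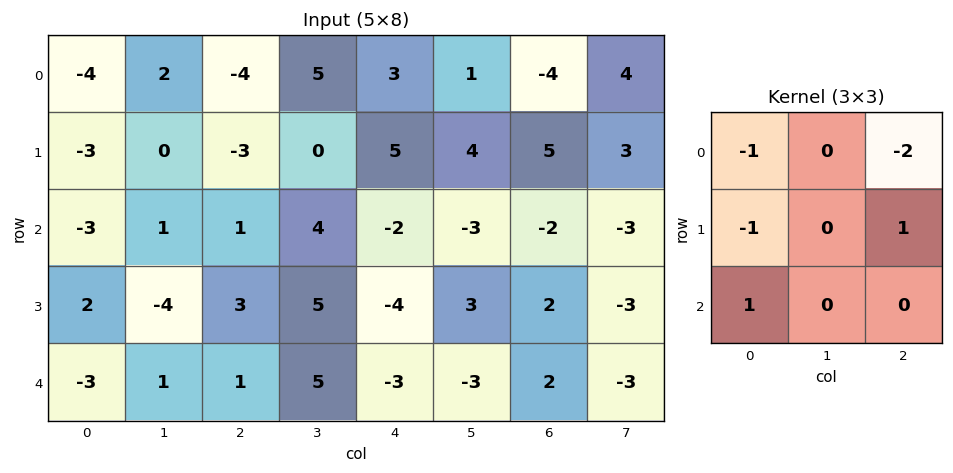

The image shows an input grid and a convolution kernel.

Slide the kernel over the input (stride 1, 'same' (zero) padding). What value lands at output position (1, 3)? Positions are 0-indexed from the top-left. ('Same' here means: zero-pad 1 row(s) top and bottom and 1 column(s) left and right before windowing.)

The receptive field on the zero-padded input at this output position is [-4 5 3 / -3 0 5 / 1 4 -2]. Elementwise product with the kernel and sum: -4·-1 + 3·-2 + -3·-1 + 5·1 + 1·1.

7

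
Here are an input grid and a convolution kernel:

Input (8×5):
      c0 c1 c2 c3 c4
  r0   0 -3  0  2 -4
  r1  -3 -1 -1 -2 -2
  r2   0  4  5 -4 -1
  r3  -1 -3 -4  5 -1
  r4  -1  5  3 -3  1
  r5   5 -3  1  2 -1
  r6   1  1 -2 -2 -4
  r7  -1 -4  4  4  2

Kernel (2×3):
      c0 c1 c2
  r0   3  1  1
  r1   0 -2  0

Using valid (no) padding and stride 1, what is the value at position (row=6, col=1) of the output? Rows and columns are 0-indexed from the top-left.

-9

The receptive field on the input at this output position is [1 -2 -2 / -4 4 4]. Elementwise product with the kernel and sum: 1·3 + -2·1 + -2·1 + 4·-2.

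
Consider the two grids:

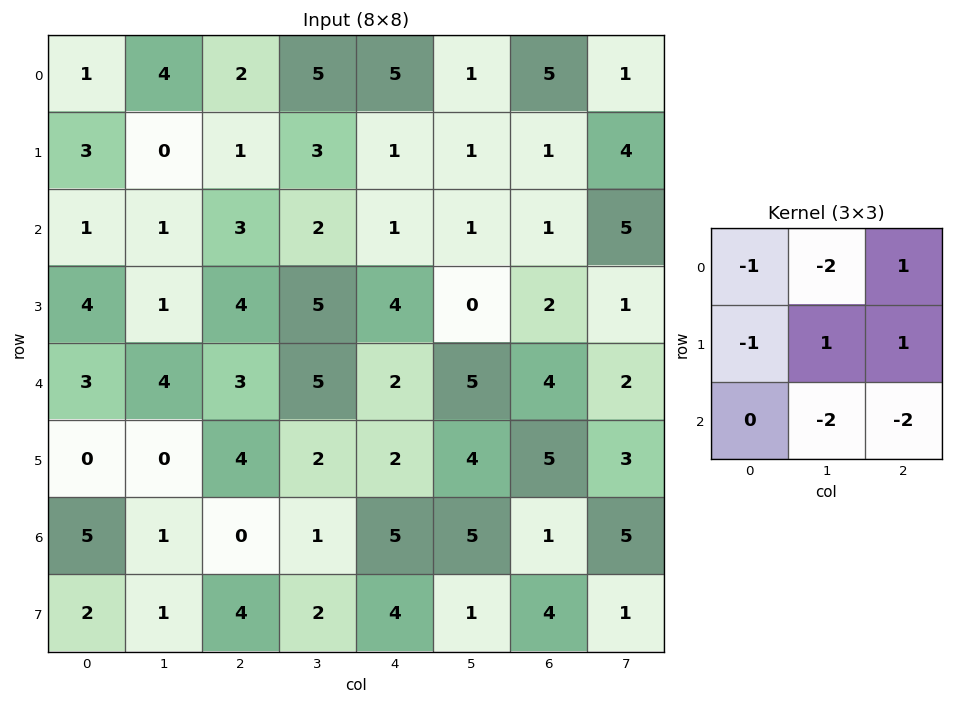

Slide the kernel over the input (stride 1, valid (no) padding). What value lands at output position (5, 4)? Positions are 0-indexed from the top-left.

The receptive field on the input at this output position is [2 4 5 / 5 5 1 / 4 1 4]. Elementwise product with the kernel and sum: 2·-1 + 4·-2 + 5·1 + 5·-1 + 5·1 + 1·1 + 1·-2 + 4·-2.

-14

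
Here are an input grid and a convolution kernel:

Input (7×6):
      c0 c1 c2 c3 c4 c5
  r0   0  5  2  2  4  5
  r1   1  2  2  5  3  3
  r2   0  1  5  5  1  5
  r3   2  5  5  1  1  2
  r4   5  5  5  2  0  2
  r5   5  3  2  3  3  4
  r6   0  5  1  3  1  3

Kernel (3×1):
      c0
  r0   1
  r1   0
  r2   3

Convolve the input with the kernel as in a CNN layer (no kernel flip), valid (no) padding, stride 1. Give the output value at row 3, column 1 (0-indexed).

The receptive field on the input at this output position is [5 / 5 / 3]. Elementwise product with the kernel and sum: 5·1 + 3·3.

14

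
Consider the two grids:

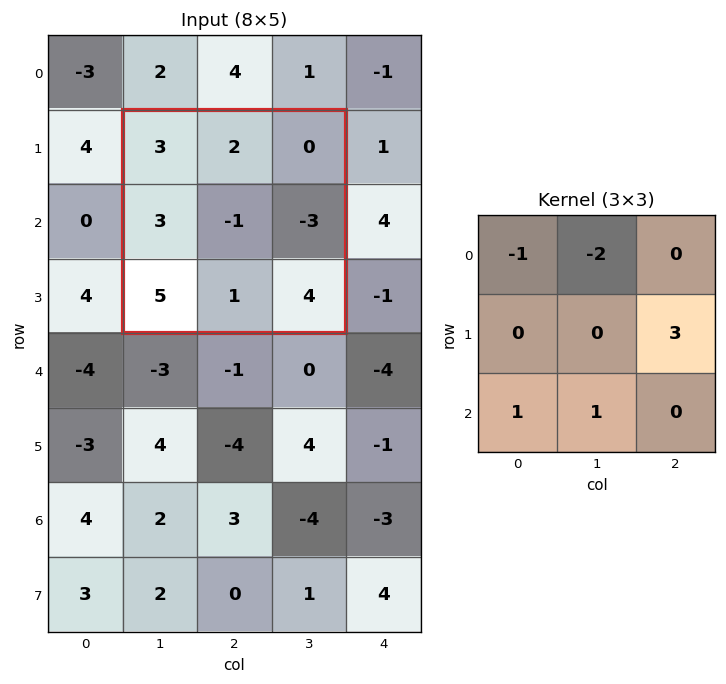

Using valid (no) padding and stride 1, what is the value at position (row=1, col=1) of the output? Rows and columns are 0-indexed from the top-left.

The receptive field on the input at this output position is [3 2 0 / 3 -1 -3 / 5 1 4]. Elementwise product with the kernel and sum: 3·-1 + 2·-2 + -3·3 + 5·1 + 1·1.

-10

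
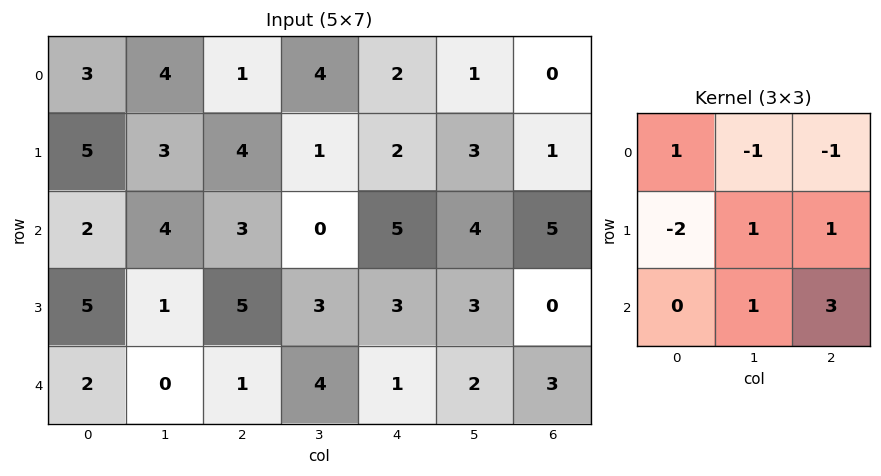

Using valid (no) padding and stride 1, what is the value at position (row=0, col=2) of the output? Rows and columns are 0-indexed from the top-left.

5

The receptive field on the input at this output position is [1 4 2 / 4 1 2 / 3 0 5]. Elementwise product with the kernel and sum: 1·1 + 4·-1 + 2·-1 + 4·-2 + 1·1 + 2·1 + 0·1 + 5·3.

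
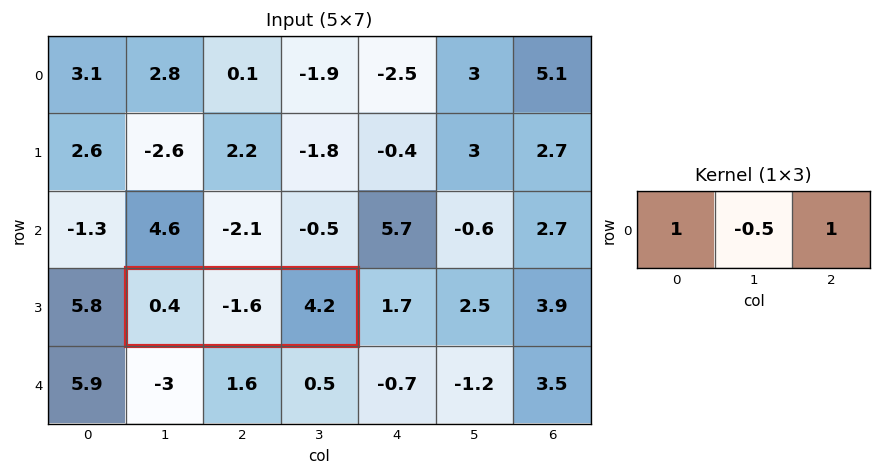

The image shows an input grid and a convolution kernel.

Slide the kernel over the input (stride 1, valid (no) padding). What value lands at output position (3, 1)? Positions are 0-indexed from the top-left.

5.4

The receptive field on the input at this output position is [0.4 -1.6 4.2]. Elementwise product with the kernel and sum: 0.4·1 + -1.6·-0.5 + 4.2·1.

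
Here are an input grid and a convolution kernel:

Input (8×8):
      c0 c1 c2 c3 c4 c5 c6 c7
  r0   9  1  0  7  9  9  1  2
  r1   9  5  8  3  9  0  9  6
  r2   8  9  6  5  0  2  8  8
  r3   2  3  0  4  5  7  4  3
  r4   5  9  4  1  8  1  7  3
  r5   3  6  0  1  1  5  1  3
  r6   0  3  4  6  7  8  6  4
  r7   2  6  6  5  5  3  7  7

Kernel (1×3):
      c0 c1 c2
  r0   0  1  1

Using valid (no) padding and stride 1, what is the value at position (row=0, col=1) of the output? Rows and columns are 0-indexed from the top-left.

7

The receptive field on the input at this output position is [1 0 7]. Elementwise product with the kernel and sum: 0·1 + 7·1.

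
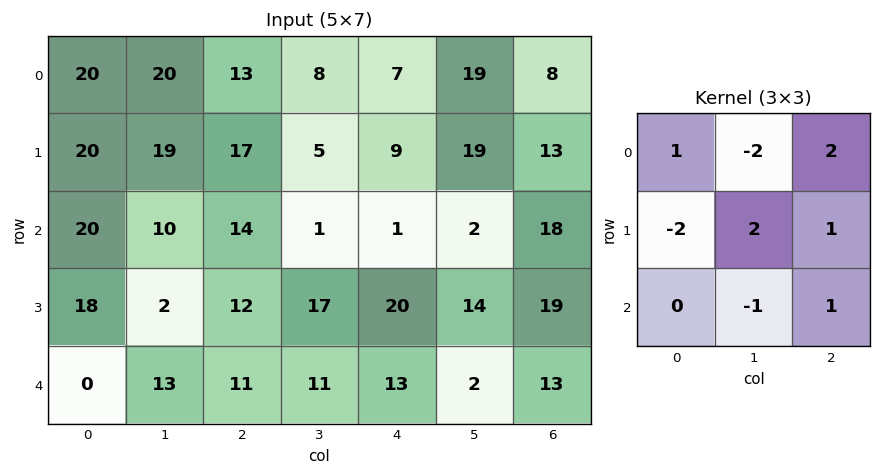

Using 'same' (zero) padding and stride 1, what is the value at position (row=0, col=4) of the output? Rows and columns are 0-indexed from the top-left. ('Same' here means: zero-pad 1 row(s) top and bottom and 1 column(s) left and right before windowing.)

27

The receptive field on the zero-padded input at this output position is [0 0 0 / 8 7 19 / 5 9 19]. Elementwise product with the kernel and sum: 0·1 + 0·-2 + 0·2 + 8·-2 + 7·2 + 19·1 + 9·-1 + 19·1.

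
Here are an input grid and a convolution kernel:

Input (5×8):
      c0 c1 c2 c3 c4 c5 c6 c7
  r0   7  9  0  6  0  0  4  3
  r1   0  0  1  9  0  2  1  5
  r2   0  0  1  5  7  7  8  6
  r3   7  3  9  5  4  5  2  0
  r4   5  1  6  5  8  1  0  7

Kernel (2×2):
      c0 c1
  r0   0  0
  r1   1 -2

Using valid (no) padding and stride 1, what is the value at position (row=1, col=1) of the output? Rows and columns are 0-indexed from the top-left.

-2

The receptive field on the input at this output position is [0 1 / 0 1]. Elementwise product with the kernel and sum: 0·1 + 1·-2.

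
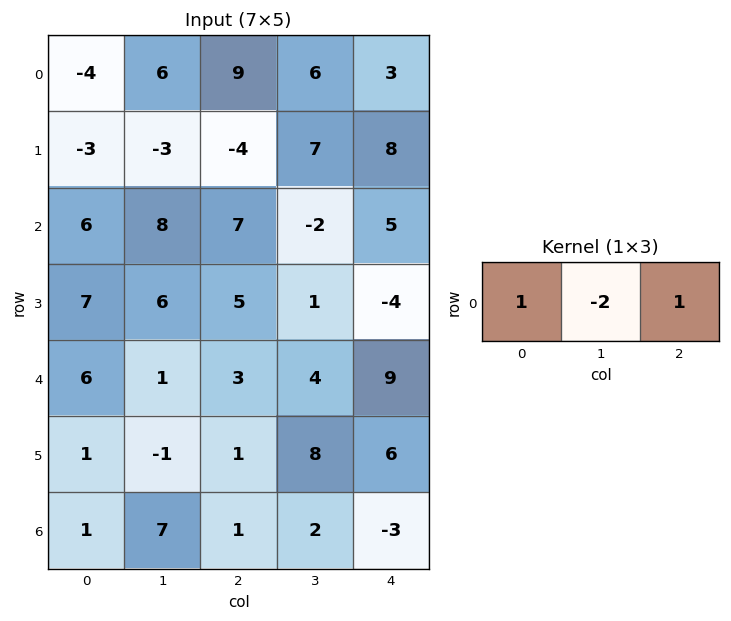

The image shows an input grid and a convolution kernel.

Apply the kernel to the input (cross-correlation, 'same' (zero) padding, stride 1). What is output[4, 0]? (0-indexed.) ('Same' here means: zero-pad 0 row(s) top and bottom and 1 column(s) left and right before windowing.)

The receptive field on the zero-padded input at this output position is [0 6 1]. Elementwise product with the kernel and sum: 0·1 + 6·-2 + 1·1.

-11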